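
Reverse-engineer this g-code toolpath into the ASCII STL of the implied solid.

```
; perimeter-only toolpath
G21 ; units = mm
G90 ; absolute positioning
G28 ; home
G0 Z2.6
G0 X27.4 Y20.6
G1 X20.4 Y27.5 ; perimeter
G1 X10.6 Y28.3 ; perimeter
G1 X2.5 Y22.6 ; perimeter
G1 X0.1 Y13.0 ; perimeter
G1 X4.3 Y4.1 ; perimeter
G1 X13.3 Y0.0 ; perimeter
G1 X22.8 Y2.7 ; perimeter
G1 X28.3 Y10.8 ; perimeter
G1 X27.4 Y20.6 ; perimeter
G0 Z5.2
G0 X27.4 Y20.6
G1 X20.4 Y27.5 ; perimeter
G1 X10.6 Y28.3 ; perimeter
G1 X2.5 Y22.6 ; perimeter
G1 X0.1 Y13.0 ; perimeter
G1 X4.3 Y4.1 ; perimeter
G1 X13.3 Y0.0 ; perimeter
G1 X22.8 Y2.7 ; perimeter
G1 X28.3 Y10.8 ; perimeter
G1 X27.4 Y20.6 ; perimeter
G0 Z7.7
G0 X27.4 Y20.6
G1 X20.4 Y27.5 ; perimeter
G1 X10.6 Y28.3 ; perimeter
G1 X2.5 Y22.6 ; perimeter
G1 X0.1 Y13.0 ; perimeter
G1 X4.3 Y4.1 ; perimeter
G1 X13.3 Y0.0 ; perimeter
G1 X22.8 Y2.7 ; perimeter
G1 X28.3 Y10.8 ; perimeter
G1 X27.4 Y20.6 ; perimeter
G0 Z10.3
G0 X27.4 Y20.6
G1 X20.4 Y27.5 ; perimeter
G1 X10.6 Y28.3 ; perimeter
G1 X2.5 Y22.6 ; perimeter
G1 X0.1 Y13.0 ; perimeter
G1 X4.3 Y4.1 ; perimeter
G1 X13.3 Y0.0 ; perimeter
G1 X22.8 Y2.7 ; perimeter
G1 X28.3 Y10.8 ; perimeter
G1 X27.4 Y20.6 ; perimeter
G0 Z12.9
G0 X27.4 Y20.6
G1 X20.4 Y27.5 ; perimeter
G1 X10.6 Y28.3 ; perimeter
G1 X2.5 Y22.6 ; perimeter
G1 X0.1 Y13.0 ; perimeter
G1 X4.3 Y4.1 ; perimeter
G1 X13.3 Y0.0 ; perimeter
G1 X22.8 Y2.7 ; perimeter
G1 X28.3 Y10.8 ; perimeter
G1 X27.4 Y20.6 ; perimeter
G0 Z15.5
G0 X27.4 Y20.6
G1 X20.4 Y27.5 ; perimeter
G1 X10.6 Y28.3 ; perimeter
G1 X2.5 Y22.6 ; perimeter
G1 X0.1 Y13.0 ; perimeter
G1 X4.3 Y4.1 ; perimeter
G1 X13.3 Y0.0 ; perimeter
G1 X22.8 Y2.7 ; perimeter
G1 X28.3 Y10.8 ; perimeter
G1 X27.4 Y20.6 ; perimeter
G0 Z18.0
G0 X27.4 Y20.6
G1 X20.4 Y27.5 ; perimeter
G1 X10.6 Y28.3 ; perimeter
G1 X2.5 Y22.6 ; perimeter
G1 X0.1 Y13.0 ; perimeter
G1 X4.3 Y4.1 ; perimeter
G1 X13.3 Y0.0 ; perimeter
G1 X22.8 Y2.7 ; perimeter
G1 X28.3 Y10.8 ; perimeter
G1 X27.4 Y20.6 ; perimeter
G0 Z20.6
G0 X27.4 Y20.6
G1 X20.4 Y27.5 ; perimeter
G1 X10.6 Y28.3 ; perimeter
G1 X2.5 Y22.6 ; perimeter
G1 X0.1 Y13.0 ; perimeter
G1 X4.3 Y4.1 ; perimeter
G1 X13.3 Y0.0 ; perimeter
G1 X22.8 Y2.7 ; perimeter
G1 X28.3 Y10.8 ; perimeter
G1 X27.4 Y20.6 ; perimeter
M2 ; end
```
solid part
  facet normal 0.0000 0.0000 -1.0000
    outer loop
      vertex 10.6 28.3 0.0
      vertex 20.4 27.5 0.0
      vertex 27.4 20.6 0.0
    endloop
  endfacet
  facet normal 0.0000 0.0000 -1.0000
    outer loop
      vertex 2.5 22.6 0.0
      vertex 10.6 28.3 0.0
      vertex 27.4 20.6 0.0
    endloop
  endfacet
  facet normal 0.0000 0.0000 -1.0000
    outer loop
      vertex 0.1 13.0 0.0
      vertex 2.5 22.6 0.0
      vertex 27.4 20.6 0.0
    endloop
  endfacet
  facet normal 0.0000 0.0000 -1.0000
    outer loop
      vertex 4.3 4.1 0.0
      vertex 0.1 13.0 0.0
      vertex 27.4 20.6 0.0
    endloop
  endfacet
  facet normal 0.0000 0.0000 -1.0000
    outer loop
      vertex 13.3 0.0 0.0
      vertex 4.3 4.1 0.0
      vertex 27.4 20.6 0.0
    endloop
  endfacet
  facet normal 0.0000 0.0000 -1.0000
    outer loop
      vertex 22.8 2.7 0.0
      vertex 13.3 0.0 0.0
      vertex 27.4 20.6 0.0
    endloop
  endfacet
  facet normal 0.0000 0.0000 -1.0000
    outer loop
      vertex 28.3 10.8 0.0
      vertex 22.8 2.7 0.0
      vertex 27.4 20.6 0.0
    endloop
  endfacet
  facet normal 0.0000 0.0000 1.0000
    outer loop
      vertex 27.4 20.6 20.6
      vertex 20.4 27.5 20.6
      vertex 10.6 28.3 20.6
    endloop
  endfacet
  facet normal 0.0000 0.0000 1.0000
    outer loop
      vertex 27.4 20.6 20.6
      vertex 10.6 28.3 20.6
      vertex 2.5 22.6 20.6
    endloop
  endfacet
  facet normal 0.0000 0.0000 1.0000
    outer loop
      vertex 27.4 20.6 20.6
      vertex 2.5 22.6 20.6
      vertex 0.1 13.0 20.6
    endloop
  endfacet
  facet normal 0.0000 0.0000 1.0000
    outer loop
      vertex 27.4 20.6 20.6
      vertex 0.1 13.0 20.6
      vertex 4.3 4.1 20.6
    endloop
  endfacet
  facet normal 0.0000 0.0000 1.0000
    outer loop
      vertex 27.4 20.6 20.6
      vertex 4.3 4.1 20.6
      vertex 13.3 0.0 20.6
    endloop
  endfacet
  facet normal 0.0000 0.0000 1.0000
    outer loop
      vertex 27.4 20.6 20.6
      vertex 13.3 0.0 20.6
      vertex 22.8 2.7 20.6
    endloop
  endfacet
  facet normal 0.0000 0.0000 1.0000
    outer loop
      vertex 27.4 20.6 20.6
      vertex 22.8 2.7 20.6
      vertex 28.3 10.8 20.6
    endloop
  endfacet
  facet normal 0.7020 0.7122 0.0000
    outer loop
      vertex 27.4 20.6 0.0
      vertex 20.4 27.5 0.0
      vertex 20.4 27.5 20.6
    endloop
  endfacet
  facet normal 0.7020 0.7122 0.0000
    outer loop
      vertex 27.4 20.6 0.0
      vertex 20.4 27.5 20.6
      vertex 27.4 20.6 20.6
    endloop
  endfacet
  facet normal 0.0814 0.9967 0.0000
    outer loop
      vertex 20.4 27.5 0.0
      vertex 10.6 28.3 0.0
      vertex 10.6 28.3 20.6
    endloop
  endfacet
  facet normal 0.0814 0.9967 0.0000
    outer loop
      vertex 20.4 27.5 0.0
      vertex 10.6 28.3 20.6
      vertex 20.4 27.5 20.6
    endloop
  endfacet
  facet normal -0.5755 0.8178 0.0000
    outer loop
      vertex 10.6 28.3 0.0
      vertex 2.5 22.6 0.0
      vertex 2.5 22.6 20.6
    endloop
  endfacet
  facet normal -0.5755 0.8178 0.0000
    outer loop
      vertex 10.6 28.3 0.0
      vertex 2.5 22.6 20.6
      vertex 10.6 28.3 20.6
    endloop
  endfacet
  facet normal -0.9701 0.2425 0.0000
    outer loop
      vertex 2.5 22.6 0.0
      vertex 0.1 13.0 0.0
      vertex 0.1 13.0 20.6
    endloop
  endfacet
  facet normal -0.9701 0.2425 0.0000
    outer loop
      vertex 2.5 22.6 0.0
      vertex 0.1 13.0 20.6
      vertex 2.5 22.6 20.6
    endloop
  endfacet
  facet normal -0.9044 -0.4268 0.0000
    outer loop
      vertex 0.1 13.0 0.0
      vertex 4.3 4.1 0.0
      vertex 4.3 4.1 20.6
    endloop
  endfacet
  facet normal -0.9044 -0.4268 0.0000
    outer loop
      vertex 0.1 13.0 0.0
      vertex 4.3 4.1 20.6
      vertex 0.1 13.0 20.6
    endloop
  endfacet
  facet normal -0.4146 -0.9100 0.0000
    outer loop
      vertex 4.3 4.1 0.0
      vertex 13.3 0.0 0.0
      vertex 13.3 0.0 20.6
    endloop
  endfacet
  facet normal -0.4146 -0.9100 0.0000
    outer loop
      vertex 4.3 4.1 0.0
      vertex 13.3 0.0 20.6
      vertex 4.3 4.1 20.6
    endloop
  endfacet
  facet normal 0.2734 -0.9619 0.0000
    outer loop
      vertex 13.3 0.0 0.0
      vertex 22.8 2.7 0.0
      vertex 22.8 2.7 20.6
    endloop
  endfacet
  facet normal 0.2734 -0.9619 0.0000
    outer loop
      vertex 13.3 0.0 0.0
      vertex 22.8 2.7 20.6
      vertex 13.3 0.0 20.6
    endloop
  endfacet
  facet normal 0.8273 -0.5618 0.0000
    outer loop
      vertex 22.8 2.7 0.0
      vertex 28.3 10.8 0.0
      vertex 28.3 10.8 20.6
    endloop
  endfacet
  facet normal 0.8273 -0.5618 0.0000
    outer loop
      vertex 22.8 2.7 0.0
      vertex 28.3 10.8 20.6
      vertex 22.8 2.7 20.6
    endloop
  endfacet
  facet normal 0.9958 0.0915 0.0000
    outer loop
      vertex 28.3 10.8 0.0
      vertex 27.4 20.6 0.0
      vertex 27.4 20.6 20.6
    endloop
  endfacet
  facet normal 0.9958 0.0915 0.0000
    outer loop
      vertex 28.3 10.8 0.0
      vertex 27.4 20.6 20.6
      vertex 28.3 10.8 20.6
    endloop
  endfacet
endsolid part

The G0 Z moves step by Δz≈2.6 mm. Every layer's G1 loop is the same polygon, so the solid is a straight extrusion of it from z=0 to z≈20.6. Closing with flat bottom and top caps and triangulating gives 32 facets — a regular 9-sided prism (a cylinder approximated with 9 flat sides), circumscribed radius ≈ 14.4 mm, height ≈ 20.6 mm.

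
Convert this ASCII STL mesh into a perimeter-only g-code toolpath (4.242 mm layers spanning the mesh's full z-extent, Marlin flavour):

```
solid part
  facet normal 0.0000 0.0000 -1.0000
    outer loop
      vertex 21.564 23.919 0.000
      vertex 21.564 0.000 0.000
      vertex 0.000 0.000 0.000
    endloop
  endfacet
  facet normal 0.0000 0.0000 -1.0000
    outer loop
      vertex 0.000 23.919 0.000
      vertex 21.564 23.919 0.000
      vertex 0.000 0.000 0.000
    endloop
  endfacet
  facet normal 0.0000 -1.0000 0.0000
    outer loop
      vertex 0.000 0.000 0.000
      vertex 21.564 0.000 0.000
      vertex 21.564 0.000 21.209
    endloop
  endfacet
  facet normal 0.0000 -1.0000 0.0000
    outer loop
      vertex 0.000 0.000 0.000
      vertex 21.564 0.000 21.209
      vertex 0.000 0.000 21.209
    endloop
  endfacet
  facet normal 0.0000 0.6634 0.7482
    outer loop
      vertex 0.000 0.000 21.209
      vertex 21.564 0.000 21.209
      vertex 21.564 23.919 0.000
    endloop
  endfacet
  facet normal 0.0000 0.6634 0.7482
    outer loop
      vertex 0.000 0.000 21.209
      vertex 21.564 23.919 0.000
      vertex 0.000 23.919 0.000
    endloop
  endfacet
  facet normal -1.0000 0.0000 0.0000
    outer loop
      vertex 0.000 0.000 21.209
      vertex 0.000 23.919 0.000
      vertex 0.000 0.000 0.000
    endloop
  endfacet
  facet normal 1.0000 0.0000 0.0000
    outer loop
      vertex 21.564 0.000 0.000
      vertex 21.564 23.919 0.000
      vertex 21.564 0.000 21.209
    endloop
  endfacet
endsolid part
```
; perimeter-only toolpath
G21 ; units = mm
G90 ; absolute positioning
G28 ; home
; layer 1
G0 Z4.242
G0 X0.000 Y0.000
G1 X21.564 Y0.000
G1 X21.564 Y19.135
G1 X0.000 Y19.135
G1 X0.000 Y0.000
; layer 2
G0 Z8.484
G0 X0.000 Y0.000
G1 X21.564 Y0.000
G1 X21.564 Y14.351
G1 X0.000 Y14.351
G1 X0.000 Y0.000
; layer 3
G0 Z12.725
G0 X0.000 Y0.000
G1 X21.564 Y0.000
G1 X21.564 Y9.568
G1 X0.000 Y9.568
G1 X0.000 Y0.000
; layer 4
G0 Z16.967
G0 X0.000 Y0.000
G1 X21.564 Y0.000
G1 X21.564 Y4.784
G1 X0.000 Y4.784
G1 X0.000 Y0.000
M2 ; end

The solid is a wedge (ramp): 21.6 × 23.9 mm base, rising to 21.2 mm along the y=0 edge and sloping linearly to z=0 at y=23.9. Slicing at Δz = 4.242 mm — 5 equal slices spanning the solid's height, so layer i sits at z = i·h/5 — gives 4 non-empty perimeters. Each is a 4-segment closed polygon; G0 lifts to the layer z and rapids to the start vertex, then G1 traces the edges. The cross-section shrinks linearly with z (the slice at the apex is degenerate and omitted).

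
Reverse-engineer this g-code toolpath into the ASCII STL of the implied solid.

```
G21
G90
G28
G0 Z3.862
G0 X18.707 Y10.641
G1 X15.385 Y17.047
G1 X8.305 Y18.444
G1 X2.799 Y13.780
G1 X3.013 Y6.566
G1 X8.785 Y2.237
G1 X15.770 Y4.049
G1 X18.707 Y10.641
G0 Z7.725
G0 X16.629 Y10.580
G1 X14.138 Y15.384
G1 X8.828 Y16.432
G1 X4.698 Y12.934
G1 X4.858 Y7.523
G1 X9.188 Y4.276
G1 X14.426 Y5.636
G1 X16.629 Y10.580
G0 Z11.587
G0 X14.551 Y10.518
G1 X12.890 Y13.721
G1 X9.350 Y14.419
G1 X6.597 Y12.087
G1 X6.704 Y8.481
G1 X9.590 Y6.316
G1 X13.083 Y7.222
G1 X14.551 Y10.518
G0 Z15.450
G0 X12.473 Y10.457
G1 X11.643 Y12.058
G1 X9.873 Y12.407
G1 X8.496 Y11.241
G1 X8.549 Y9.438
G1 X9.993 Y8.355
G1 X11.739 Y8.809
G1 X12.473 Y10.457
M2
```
solid part
  facet normal 0.0000 0.0000 -1.0000
    outer loop
      vertex 7.783 20.456 0.000
      vertex 16.633 18.710 0.000
      vertex 20.785 10.703 0.000
    endloop
  endfacet
  facet normal 0.0000 0.0000 -1.0000
    outer loop
      vertex 0.900 14.626 0.000
      vertex 7.783 20.456 0.000
      vertex 20.785 10.703 0.000
    endloop
  endfacet
  facet normal 0.0000 0.0000 -1.0000
    outer loop
      vertex 1.167 5.609 0.000
      vertex 0.900 14.626 0.000
      vertex 20.785 10.703 0.000
    endloop
  endfacet
  facet normal 0.0000 0.0000 -1.0000
    outer loop
      vertex 8.383 0.197 0.000
      vertex 1.167 5.609 0.000
      vertex 20.785 10.703 0.000
    endloop
  endfacet
  facet normal 0.0000 0.0000 -1.0000
    outer loop
      vertex 17.114 2.463 0.000
      vertex 8.383 0.197 0.000
      vertex 20.785 10.703 0.000
    endloop
  endfacet
  facet normal 0.7988 0.4142 0.4364
    outer loop
      vertex 20.785 10.703 0.000
      vertex 16.633 18.710 0.000
      vertex 10.395 10.395 19.312
    endloop
  endfacet
  facet normal 0.1742 0.8828 0.4363
    outer loop
      vertex 16.633 18.710 0.000
      vertex 7.783 20.456 0.000
      vertex 10.395 10.395 19.312
    endloop
  endfacet
  facet normal -0.5815 0.6866 0.4363
    outer loop
      vertex 7.783 20.456 0.000
      vertex 0.900 14.626 0.000
      vertex 10.395 10.395 19.312
    endloop
  endfacet
  facet normal -0.8994 -0.0266 0.4364
    outer loop
      vertex 0.900 14.626 0.000
      vertex 1.167 5.609 0.000
      vertex 10.395 10.395 19.312
    endloop
  endfacet
  facet normal -0.5399 -0.7198 0.4364
    outer loop
      vertex 1.167 5.609 0.000
      vertex 8.383 0.197 0.000
      vertex 10.395 10.395 19.312
    endloop
  endfacet
  facet normal 0.2260 -0.8709 0.4364
    outer loop
      vertex 8.383 0.197 0.000
      vertex 17.114 2.463 0.000
      vertex 10.395 10.395 19.312
    endloop
  endfacet
  facet normal 0.8219 -0.3662 0.4363
    outer loop
      vertex 17.114 2.463 0.000
      vertex 20.785 10.703 0.000
      vertex 10.395 10.395 19.312
    endloop
  endfacet
endsolid part

The G0 Z moves step by Δz≈3.862 mm. The G1 loops shrink linearly with z, so the solid tapers from its base footprint up to z≈19.3. Closing with a flat bottom cap and the tapered top and triangulating gives 12 facets — a regular 7-sided pyramid, base circumscribed radius ≈ 10.4 mm, apex at z ≈ 19.3 mm.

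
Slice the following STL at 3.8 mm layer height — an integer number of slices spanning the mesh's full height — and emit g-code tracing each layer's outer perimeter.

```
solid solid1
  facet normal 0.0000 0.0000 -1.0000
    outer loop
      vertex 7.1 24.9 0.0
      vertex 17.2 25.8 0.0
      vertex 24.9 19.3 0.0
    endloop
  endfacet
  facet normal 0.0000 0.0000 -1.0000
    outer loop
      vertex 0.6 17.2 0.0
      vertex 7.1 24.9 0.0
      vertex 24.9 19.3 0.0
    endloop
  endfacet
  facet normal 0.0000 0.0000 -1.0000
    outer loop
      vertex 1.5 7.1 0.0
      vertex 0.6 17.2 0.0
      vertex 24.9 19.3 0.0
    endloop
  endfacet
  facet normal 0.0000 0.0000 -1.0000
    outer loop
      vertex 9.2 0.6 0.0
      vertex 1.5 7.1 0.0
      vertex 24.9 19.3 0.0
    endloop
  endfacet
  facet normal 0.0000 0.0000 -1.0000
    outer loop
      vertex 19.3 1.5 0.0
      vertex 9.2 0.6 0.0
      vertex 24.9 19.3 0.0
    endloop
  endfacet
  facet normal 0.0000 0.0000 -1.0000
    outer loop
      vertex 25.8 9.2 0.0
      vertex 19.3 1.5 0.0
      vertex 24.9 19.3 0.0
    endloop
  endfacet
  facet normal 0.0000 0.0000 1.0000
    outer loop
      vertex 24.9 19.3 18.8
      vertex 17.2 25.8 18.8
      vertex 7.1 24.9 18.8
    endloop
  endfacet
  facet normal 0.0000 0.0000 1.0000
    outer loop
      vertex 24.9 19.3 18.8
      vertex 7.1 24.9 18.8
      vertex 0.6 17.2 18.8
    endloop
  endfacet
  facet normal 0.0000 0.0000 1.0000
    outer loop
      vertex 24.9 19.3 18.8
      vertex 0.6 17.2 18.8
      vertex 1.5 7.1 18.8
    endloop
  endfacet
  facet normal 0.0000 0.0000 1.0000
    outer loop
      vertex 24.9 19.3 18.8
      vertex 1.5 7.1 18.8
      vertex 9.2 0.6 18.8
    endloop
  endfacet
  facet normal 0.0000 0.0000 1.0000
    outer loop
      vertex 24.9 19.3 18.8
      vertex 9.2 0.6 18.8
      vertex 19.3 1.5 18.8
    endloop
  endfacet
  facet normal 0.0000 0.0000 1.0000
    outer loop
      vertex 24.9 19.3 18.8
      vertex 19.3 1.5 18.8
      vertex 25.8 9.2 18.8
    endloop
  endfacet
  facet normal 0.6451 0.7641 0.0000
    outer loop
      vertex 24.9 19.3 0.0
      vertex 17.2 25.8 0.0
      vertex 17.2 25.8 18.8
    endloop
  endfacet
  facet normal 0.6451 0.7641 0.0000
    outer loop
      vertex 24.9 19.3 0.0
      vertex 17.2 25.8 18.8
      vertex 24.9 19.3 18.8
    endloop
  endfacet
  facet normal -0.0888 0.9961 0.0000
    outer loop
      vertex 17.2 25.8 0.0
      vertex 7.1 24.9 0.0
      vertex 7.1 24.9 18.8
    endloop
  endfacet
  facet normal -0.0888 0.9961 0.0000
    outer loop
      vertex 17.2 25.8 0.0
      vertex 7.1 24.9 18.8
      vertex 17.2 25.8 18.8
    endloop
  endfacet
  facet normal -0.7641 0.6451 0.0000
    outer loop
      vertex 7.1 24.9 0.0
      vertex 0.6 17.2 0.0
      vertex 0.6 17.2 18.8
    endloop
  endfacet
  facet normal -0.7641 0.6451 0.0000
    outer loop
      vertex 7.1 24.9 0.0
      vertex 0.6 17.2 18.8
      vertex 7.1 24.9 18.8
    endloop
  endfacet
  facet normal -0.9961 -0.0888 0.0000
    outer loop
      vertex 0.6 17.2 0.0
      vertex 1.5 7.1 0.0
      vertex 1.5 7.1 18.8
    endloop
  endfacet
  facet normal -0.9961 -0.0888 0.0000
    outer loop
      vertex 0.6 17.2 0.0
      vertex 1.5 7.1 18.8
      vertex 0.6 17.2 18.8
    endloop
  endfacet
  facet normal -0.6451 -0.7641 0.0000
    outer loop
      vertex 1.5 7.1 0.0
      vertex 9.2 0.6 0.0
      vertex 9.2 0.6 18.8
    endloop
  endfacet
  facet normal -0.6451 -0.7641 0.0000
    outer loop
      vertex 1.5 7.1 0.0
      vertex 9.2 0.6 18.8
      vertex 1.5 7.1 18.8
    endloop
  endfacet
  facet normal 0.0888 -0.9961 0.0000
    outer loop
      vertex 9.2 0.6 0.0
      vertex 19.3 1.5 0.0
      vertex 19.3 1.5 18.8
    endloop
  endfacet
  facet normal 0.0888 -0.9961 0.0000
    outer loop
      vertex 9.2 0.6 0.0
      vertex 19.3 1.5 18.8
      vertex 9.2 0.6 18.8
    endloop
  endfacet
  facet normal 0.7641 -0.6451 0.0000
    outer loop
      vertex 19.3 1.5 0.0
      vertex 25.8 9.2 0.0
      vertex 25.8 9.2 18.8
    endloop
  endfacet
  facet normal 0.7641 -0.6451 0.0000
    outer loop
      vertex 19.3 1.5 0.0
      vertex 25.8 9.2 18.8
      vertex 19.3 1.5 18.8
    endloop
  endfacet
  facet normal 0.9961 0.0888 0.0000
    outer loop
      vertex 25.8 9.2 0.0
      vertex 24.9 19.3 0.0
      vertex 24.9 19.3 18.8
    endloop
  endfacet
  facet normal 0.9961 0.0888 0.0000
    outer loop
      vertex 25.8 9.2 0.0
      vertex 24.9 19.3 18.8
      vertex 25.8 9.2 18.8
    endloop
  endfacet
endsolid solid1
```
; perimeter-only toolpath
G21 ; units = mm
G90 ; absolute positioning
G28 ; home
; layer 1
G0 Z3.8
G0 X24.9 Y19.3
G1 X17.2 Y25.8
G1 X7.1 Y24.9
G1 X0.6 Y17.2
G1 X1.5 Y7.1
G1 X9.2 Y0.6
G1 X19.3 Y1.5
G1 X25.8 Y9.2
G1 X24.9 Y19.3
; layer 2
G0 Z7.5
G0 X24.9 Y19.3
G1 X17.2 Y25.8
G1 X7.1 Y24.9
G1 X0.6 Y17.2
G1 X1.5 Y7.1
G1 X9.2 Y0.6
G1 X19.3 Y1.5
G1 X25.8 Y9.2
G1 X24.9 Y19.3
; layer 3
G0 Z11.3
G0 X24.9 Y19.3
G1 X17.2 Y25.8
G1 X7.1 Y24.9
G1 X0.6 Y17.2
G1 X1.5 Y7.1
G1 X9.2 Y0.6
G1 X19.3 Y1.5
G1 X25.8 Y9.2
G1 X24.9 Y19.3
; layer 4
G0 Z15.0
G0 X24.9 Y19.3
G1 X17.2 Y25.8
G1 X7.1 Y24.9
G1 X0.6 Y17.2
G1 X1.5 Y7.1
G1 X9.2 Y0.6
G1 X19.3 Y1.5
G1 X25.8 Y9.2
G1 X24.9 Y19.3
; layer 5
G0 Z18.8
G0 X24.9 Y19.3
G1 X17.2 Y25.8
G1 X7.1 Y24.9
G1 X0.6 Y17.2
G1 X1.5 Y7.1
G1 X9.2 Y0.6
G1 X19.3 Y1.5
G1 X25.8 Y9.2
G1 X24.9 Y19.3
M2 ; end

The solid is a regular 8-sided prism (a cylinder approximated with 8 flat sides), circumscribed radius ≈ 13.2 mm, height ≈ 18.8 mm. Slicing at Δz = 3.8 mm — 5 equal slices spanning the solid's height, so layer i sits at z = i·h/5 — gives 5 non-empty perimeters. Each is a 8-segment closed polygon; G0 lifts to the layer z and rapids to the start vertex, then G1 traces the edges.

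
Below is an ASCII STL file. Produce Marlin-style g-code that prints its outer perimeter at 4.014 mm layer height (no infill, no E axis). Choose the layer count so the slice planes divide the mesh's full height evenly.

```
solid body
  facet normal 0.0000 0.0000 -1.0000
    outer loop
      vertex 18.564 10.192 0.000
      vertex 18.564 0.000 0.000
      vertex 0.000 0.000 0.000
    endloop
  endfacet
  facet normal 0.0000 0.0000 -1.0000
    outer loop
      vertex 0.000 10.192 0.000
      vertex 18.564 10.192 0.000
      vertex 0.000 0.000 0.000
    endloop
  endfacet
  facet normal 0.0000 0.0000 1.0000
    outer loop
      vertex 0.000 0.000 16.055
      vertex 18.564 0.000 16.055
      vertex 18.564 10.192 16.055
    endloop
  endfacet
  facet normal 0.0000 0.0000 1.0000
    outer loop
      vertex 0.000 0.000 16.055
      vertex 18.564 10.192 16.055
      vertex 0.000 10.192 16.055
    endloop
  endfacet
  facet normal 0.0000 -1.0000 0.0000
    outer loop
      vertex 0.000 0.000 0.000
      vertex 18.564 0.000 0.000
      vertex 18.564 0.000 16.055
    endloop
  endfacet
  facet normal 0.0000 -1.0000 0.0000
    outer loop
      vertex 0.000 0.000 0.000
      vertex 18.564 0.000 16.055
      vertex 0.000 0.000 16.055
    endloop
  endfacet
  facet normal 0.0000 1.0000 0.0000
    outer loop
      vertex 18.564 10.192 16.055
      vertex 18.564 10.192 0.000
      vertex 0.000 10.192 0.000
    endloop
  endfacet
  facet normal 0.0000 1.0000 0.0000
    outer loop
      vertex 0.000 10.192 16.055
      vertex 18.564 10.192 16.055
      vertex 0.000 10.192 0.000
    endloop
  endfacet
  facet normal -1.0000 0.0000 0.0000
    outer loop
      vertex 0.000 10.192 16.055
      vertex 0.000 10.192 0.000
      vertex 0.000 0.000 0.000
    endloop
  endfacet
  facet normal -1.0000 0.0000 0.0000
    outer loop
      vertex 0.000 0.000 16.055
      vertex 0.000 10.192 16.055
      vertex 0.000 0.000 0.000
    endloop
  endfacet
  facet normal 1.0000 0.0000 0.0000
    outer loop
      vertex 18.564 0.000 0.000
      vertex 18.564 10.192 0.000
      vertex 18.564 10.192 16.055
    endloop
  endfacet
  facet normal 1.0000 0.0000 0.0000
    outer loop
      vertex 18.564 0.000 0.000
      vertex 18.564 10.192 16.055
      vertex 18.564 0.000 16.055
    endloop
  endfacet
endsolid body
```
; perimeter-only toolpath
G21 ; units = mm
G90 ; absolute positioning
G28 ; home
; layer 1
G0 Z4.014
G0 X0.000 Y0.000
G1 X18.564 Y0.000
G1 X18.564 Y10.192
G1 X0.000 Y10.192
G1 X0.000 Y0.000
; layer 2
G0 Z8.027
G0 X0.000 Y0.000
G1 X18.564 Y0.000
G1 X18.564 Y10.192
G1 X0.000 Y10.192
G1 X0.000 Y0.000
; layer 3
G0 Z12.041
G0 X0.000 Y0.000
G1 X18.564 Y0.000
G1 X18.564 Y10.192
G1 X0.000 Y10.192
G1 X0.000 Y0.000
; layer 4
G0 Z16.055
G0 X0.000 Y0.000
G1 X18.564 Y0.000
G1 X18.564 Y10.192
G1 X0.000 Y10.192
G1 X0.000 Y0.000
M2 ; end

The solid is a rectangular box, roughly 18.6 × 10.2 mm footprint and 16.1 mm tall. Slicing at Δz = 4.014 mm — 4 equal slices spanning the solid's height, so layer i sits at z = i·h/4 — gives 4 non-empty perimeters. Each is a 4-segment closed polygon; G0 lifts to the layer z and rapids to the start vertex, then G1 traces the edges.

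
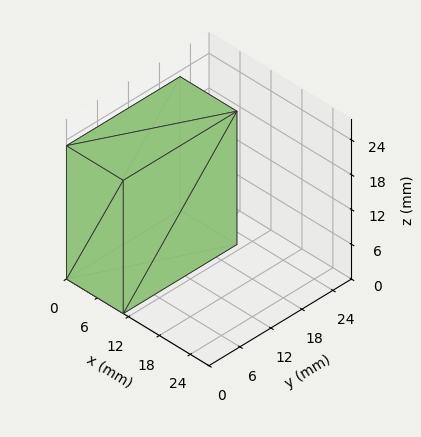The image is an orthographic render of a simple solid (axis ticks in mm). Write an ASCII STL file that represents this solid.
Reading the render: the shape is a rectangular box, roughly 11 × 22 mm footprint and 23 mm tall (dimensions read to the nearest mm from the axis ticks). For the STL, each face is triangulated and given an outward normal.

solid part
  facet normal 0.0000 0.0000 -1.0000
    outer loop
      vertex 11.0 22.0 0.0
      vertex 11.0 0.0 0.0
      vertex 0.0 0.0 0.0
    endloop
  endfacet
  facet normal 0.0000 0.0000 -1.0000
    outer loop
      vertex 0.0 22.0 0.0
      vertex 11.0 22.0 0.0
      vertex 0.0 0.0 0.0
    endloop
  endfacet
  facet normal 0.0000 0.0000 1.0000
    outer loop
      vertex 0.0 0.0 23.0
      vertex 11.0 0.0 23.0
      vertex 11.0 22.0 23.0
    endloop
  endfacet
  facet normal 0.0000 0.0000 1.0000
    outer loop
      vertex 0.0 0.0 23.0
      vertex 11.0 22.0 23.0
      vertex 0.0 22.0 23.0
    endloop
  endfacet
  facet normal 0.0000 -1.0000 0.0000
    outer loop
      vertex 0.0 0.0 0.0
      vertex 11.0 0.0 0.0
      vertex 11.0 0.0 23.0
    endloop
  endfacet
  facet normal 0.0000 -1.0000 0.0000
    outer loop
      vertex 0.0 0.0 0.0
      vertex 11.0 0.0 23.0
      vertex 0.0 0.0 23.0
    endloop
  endfacet
  facet normal 0.0000 1.0000 0.0000
    outer loop
      vertex 11.0 22.0 23.0
      vertex 11.0 22.0 0.0
      vertex 0.0 22.0 0.0
    endloop
  endfacet
  facet normal 0.0000 1.0000 0.0000
    outer loop
      vertex 0.0 22.0 23.0
      vertex 11.0 22.0 23.0
      vertex 0.0 22.0 0.0
    endloop
  endfacet
  facet normal -1.0000 0.0000 0.0000
    outer loop
      vertex 0.0 22.0 23.0
      vertex 0.0 22.0 0.0
      vertex 0.0 0.0 0.0
    endloop
  endfacet
  facet normal -1.0000 0.0000 0.0000
    outer loop
      vertex 0.0 0.0 23.0
      vertex 0.0 22.0 23.0
      vertex 0.0 0.0 0.0
    endloop
  endfacet
  facet normal 1.0000 0.0000 0.0000
    outer loop
      vertex 11.0 0.0 0.0
      vertex 11.0 22.0 0.0
      vertex 11.0 22.0 23.0
    endloop
  endfacet
  facet normal 1.0000 0.0000 0.0000
    outer loop
      vertex 11.0 0.0 0.0
      vertex 11.0 22.0 23.0
      vertex 11.0 0.0 23.0
    endloop
  endfacet
endsolid part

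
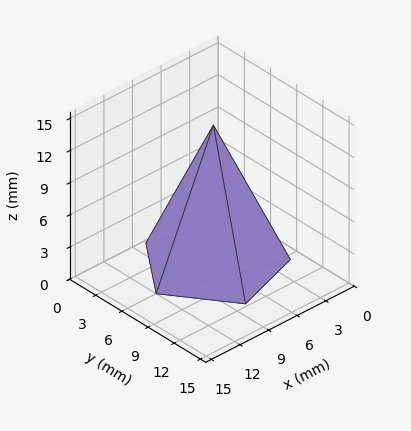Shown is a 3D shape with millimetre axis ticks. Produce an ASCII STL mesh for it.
Reading the render: the shape is a regular 5-sided pyramid, base circumscribed radius ≈ 6 mm, apex at z ≈ 13 mm (dimensions read to the nearest mm from the axis ticks). For the STL, each face is triangulated and given an outward normal.

solid part
  facet normal 0.0000 0.0000 -1.0000
    outer loop
      vertex 1.15 9.53 0.00
      vertex 7.85 11.71 0.00
      vertex 12.00 6.00 0.00
    endloop
  endfacet
  facet normal 0.0000 0.0000 -1.0000
    outer loop
      vertex 1.15 2.47 0.00
      vertex 1.15 9.53 0.00
      vertex 12.00 6.00 0.00
    endloop
  endfacet
  facet normal 0.0000 0.0000 -1.0000
    outer loop
      vertex 7.85 0.29 0.00
      vertex 1.15 2.47 0.00
      vertex 12.00 6.00 0.00
    endloop
  endfacet
  facet normal 0.7578 0.5508 0.3498
    outer loop
      vertex 12.00 6.00 0.00
      vertex 7.85 11.71 0.00
      vertex 6.00 6.00 13.00
    endloop
  endfacet
  facet normal -0.2898 0.8908 0.3500
    outer loop
      vertex 7.85 11.71 0.00
      vertex 1.15 9.53 0.00
      vertex 6.00 6.00 13.00
    endloop
  endfacet
  facet normal -0.9369 0.0000 0.3495
    outer loop
      vertex 1.15 9.53 0.00
      vertex 1.15 2.47 0.00
      vertex 6.00 6.00 13.00
    endloop
  endfacet
  facet normal -0.2898 -0.8908 0.3500
    outer loop
      vertex 1.15 2.47 0.00
      vertex 7.85 0.29 0.00
      vertex 6.00 6.00 13.00
    endloop
  endfacet
  facet normal 0.7578 -0.5508 0.3498
    outer loop
      vertex 7.85 0.29 0.00
      vertex 12.00 6.00 0.00
      vertex 6.00 6.00 13.00
    endloop
  endfacet
endsolid part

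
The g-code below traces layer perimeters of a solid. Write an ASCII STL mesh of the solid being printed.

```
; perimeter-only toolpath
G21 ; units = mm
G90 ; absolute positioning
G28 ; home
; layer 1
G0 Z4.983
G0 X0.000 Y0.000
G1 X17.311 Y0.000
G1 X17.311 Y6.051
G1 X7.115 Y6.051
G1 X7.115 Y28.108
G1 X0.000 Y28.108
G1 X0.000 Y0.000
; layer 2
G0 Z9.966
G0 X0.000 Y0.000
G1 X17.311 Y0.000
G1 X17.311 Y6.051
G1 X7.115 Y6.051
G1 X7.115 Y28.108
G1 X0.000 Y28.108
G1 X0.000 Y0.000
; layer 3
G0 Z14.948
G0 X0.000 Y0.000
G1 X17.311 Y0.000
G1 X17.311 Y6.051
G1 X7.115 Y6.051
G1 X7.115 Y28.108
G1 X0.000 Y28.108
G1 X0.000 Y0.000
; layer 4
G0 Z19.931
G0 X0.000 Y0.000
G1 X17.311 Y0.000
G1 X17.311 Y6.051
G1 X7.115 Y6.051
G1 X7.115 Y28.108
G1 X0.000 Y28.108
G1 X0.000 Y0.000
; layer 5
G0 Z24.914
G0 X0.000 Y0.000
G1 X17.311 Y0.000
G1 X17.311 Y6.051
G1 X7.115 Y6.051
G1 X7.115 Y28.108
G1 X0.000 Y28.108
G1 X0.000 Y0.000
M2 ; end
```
solid part
  facet normal 0.0000 0.0000 -1.0000
    outer loop
      vertex 17.311 6.051 0.000
      vertex 17.311 0.000 0.000
      vertex 0.000 0.000 0.000
    endloop
  endfacet
  facet normal 0.0000 0.0000 -1.0000
    outer loop
      vertex 7.115 6.051 0.000
      vertex 17.311 6.051 0.000
      vertex 0.000 0.000 0.000
    endloop
  endfacet
  facet normal 0.0000 0.0000 -1.0000
    outer loop
      vertex 7.115 28.108 0.000
      vertex 7.115 6.051 0.000
      vertex 0.000 0.000 0.000
    endloop
  endfacet
  facet normal 0.0000 0.0000 -1.0000
    outer loop
      vertex 0.000 28.108 0.000
      vertex 7.115 28.108 0.000
      vertex 0.000 0.000 0.000
    endloop
  endfacet
  facet normal 0.0000 0.0000 1.0000
    outer loop
      vertex 0.000 0.000 24.914
      vertex 17.311 0.000 24.914
      vertex 17.311 6.051 24.914
    endloop
  endfacet
  facet normal 0.0000 0.0000 1.0000
    outer loop
      vertex 0.000 0.000 24.914
      vertex 17.311 6.051 24.914
      vertex 7.115 6.051 24.914
    endloop
  endfacet
  facet normal 0.0000 0.0000 1.0000
    outer loop
      vertex 0.000 0.000 24.914
      vertex 7.115 6.051 24.914
      vertex 7.115 28.108 24.914
    endloop
  endfacet
  facet normal 0.0000 0.0000 1.0000
    outer loop
      vertex 0.000 0.000 24.914
      vertex 7.115 28.108 24.914
      vertex 0.000 28.108 24.914
    endloop
  endfacet
  facet normal 0.0000 -1.0000 0.0000
    outer loop
      vertex 0.000 0.000 0.000
      vertex 17.311 0.000 0.000
      vertex 17.311 0.000 24.914
    endloop
  endfacet
  facet normal 0.0000 -1.0000 0.0000
    outer loop
      vertex 0.000 0.000 0.000
      vertex 17.311 0.000 24.914
      vertex 0.000 0.000 24.914
    endloop
  endfacet
  facet normal 1.0000 0.0000 0.0000
    outer loop
      vertex 17.311 0.000 0.000
      vertex 17.311 6.051 0.000
      vertex 17.311 6.051 24.914
    endloop
  endfacet
  facet normal 1.0000 0.0000 0.0000
    outer loop
      vertex 17.311 0.000 0.000
      vertex 17.311 6.051 24.914
      vertex 17.311 0.000 24.914
    endloop
  endfacet
  facet normal 0.0000 1.0000 0.0000
    outer loop
      vertex 17.311 6.051 0.000
      vertex 7.115 6.051 0.000
      vertex 7.115 6.051 24.914
    endloop
  endfacet
  facet normal 0.0000 1.0000 0.0000
    outer loop
      vertex 17.311 6.051 0.000
      vertex 7.115 6.051 24.914
      vertex 17.311 6.051 24.914
    endloop
  endfacet
  facet normal 1.0000 0.0000 0.0000
    outer loop
      vertex 7.115 6.051 0.000
      vertex 7.115 28.108 0.000
      vertex 7.115 28.108 24.914
    endloop
  endfacet
  facet normal 1.0000 0.0000 0.0000
    outer loop
      vertex 7.115 6.051 0.000
      vertex 7.115 28.108 24.914
      vertex 7.115 6.051 24.914
    endloop
  endfacet
  facet normal 0.0000 1.0000 0.0000
    outer loop
      vertex 7.115 28.108 0.000
      vertex 0.000 28.108 0.000
      vertex 0.000 28.108 24.914
    endloop
  endfacet
  facet normal 0.0000 1.0000 0.0000
    outer loop
      vertex 7.115 28.108 0.000
      vertex 0.000 28.108 24.914
      vertex 7.115 28.108 24.914
    endloop
  endfacet
  facet normal -1.0000 0.0000 0.0000
    outer loop
      vertex 0.000 28.108 0.000
      vertex 0.000 0.000 0.000
      vertex 0.000 0.000 24.914
    endloop
  endfacet
  facet normal -1.0000 0.0000 0.0000
    outer loop
      vertex 0.000 28.108 0.000
      vertex 0.000 0.000 24.914
      vertex 0.000 28.108 24.914
    endloop
  endfacet
endsolid part

The G0 Z moves step by Δz≈4.983 mm. Every layer's G1 loop is the same polygon, so the solid is a straight extrusion of it from z=0 to z≈24.9. Closing with flat bottom and top caps and triangulating gives 20 facets — an L-shaped prism: outer 17.3 × 28.1 mm, arm thicknesses ≈ 6.05 mm (horizontal) and 7.12 mm (vertical), extruded 24.9 mm in z.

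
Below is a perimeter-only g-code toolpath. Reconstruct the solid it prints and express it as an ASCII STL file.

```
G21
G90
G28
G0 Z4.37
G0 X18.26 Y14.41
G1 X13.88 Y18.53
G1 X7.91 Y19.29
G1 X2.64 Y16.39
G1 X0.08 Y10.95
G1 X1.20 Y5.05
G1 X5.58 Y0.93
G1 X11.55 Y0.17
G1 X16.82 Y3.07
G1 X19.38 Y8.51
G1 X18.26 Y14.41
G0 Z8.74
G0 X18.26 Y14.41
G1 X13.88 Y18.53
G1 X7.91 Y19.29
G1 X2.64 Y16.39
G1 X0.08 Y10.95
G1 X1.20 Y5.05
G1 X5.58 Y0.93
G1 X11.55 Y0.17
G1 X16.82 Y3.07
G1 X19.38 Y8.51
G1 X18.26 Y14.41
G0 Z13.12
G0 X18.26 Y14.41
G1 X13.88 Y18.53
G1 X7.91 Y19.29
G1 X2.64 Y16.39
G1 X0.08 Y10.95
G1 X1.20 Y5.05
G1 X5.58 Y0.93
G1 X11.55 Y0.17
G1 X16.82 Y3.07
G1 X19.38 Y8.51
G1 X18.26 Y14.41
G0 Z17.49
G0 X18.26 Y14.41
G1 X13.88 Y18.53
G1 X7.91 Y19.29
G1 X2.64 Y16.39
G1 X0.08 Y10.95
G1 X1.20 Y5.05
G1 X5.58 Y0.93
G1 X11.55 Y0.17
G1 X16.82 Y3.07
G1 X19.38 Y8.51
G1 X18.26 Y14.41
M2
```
solid part
  facet normal 0.0000 0.0000 -1.0000
    outer loop
      vertex 7.91 19.29 0.00
      vertex 13.88 18.53 0.00
      vertex 18.26 14.41 0.00
    endloop
  endfacet
  facet normal 0.0000 0.0000 -1.0000
    outer loop
      vertex 2.64 16.39 0.00
      vertex 7.91 19.29 0.00
      vertex 18.26 14.41 0.00
    endloop
  endfacet
  facet normal 0.0000 0.0000 -1.0000
    outer loop
      vertex 0.08 10.95 0.00
      vertex 2.64 16.39 0.00
      vertex 18.26 14.41 0.00
    endloop
  endfacet
  facet normal 0.0000 0.0000 -1.0000
    outer loop
      vertex 1.20 5.05 0.00
      vertex 0.08 10.95 0.00
      vertex 18.26 14.41 0.00
    endloop
  endfacet
  facet normal 0.0000 0.0000 -1.0000
    outer loop
      vertex 5.58 0.93 0.00
      vertex 1.20 5.05 0.00
      vertex 18.26 14.41 0.00
    endloop
  endfacet
  facet normal 0.0000 0.0000 -1.0000
    outer loop
      vertex 11.55 0.17 0.00
      vertex 5.58 0.93 0.00
      vertex 18.26 14.41 0.00
    endloop
  endfacet
  facet normal 0.0000 0.0000 -1.0000
    outer loop
      vertex 16.82 3.07 0.00
      vertex 11.55 0.17 0.00
      vertex 18.26 14.41 0.00
    endloop
  endfacet
  facet normal 0.0000 0.0000 -1.0000
    outer loop
      vertex 19.38 8.51 0.00
      vertex 16.82 3.07 0.00
      vertex 18.26 14.41 0.00
    endloop
  endfacet
  facet normal 0.0000 0.0000 1.0000
    outer loop
      vertex 18.26 14.41 17.49
      vertex 13.88 18.53 17.49
      vertex 7.91 19.29 17.49
    endloop
  endfacet
  facet normal 0.0000 0.0000 1.0000
    outer loop
      vertex 18.26 14.41 17.49
      vertex 7.91 19.29 17.49
      vertex 2.64 16.39 17.49
    endloop
  endfacet
  facet normal 0.0000 0.0000 1.0000
    outer loop
      vertex 18.26 14.41 17.49
      vertex 2.64 16.39 17.49
      vertex 0.08 10.95 17.49
    endloop
  endfacet
  facet normal 0.0000 0.0000 1.0000
    outer loop
      vertex 18.26 14.41 17.49
      vertex 0.08 10.95 17.49
      vertex 1.20 5.05 17.49
    endloop
  endfacet
  facet normal 0.0000 0.0000 1.0000
    outer loop
      vertex 18.26 14.41 17.49
      vertex 1.20 5.05 17.49
      vertex 5.58 0.93 17.49
    endloop
  endfacet
  facet normal 0.0000 0.0000 1.0000
    outer loop
      vertex 18.26 14.41 17.49
      vertex 5.58 0.93 17.49
      vertex 11.55 0.17 17.49
    endloop
  endfacet
  facet normal 0.0000 0.0000 1.0000
    outer loop
      vertex 18.26 14.41 17.49
      vertex 11.55 0.17 17.49
      vertex 16.82 3.07 17.49
    endloop
  endfacet
  facet normal 0.0000 0.0000 1.0000
    outer loop
      vertex 18.26 14.41 17.49
      vertex 16.82 3.07 17.49
      vertex 19.38 8.51 17.49
    endloop
  endfacet
  facet normal 0.6852 0.7284 0.0000
    outer loop
      vertex 18.26 14.41 0.00
      vertex 13.88 18.53 0.00
      vertex 13.88 18.53 17.49
    endloop
  endfacet
  facet normal 0.6852 0.7284 0.0000
    outer loop
      vertex 18.26 14.41 0.00
      vertex 13.88 18.53 17.49
      vertex 18.26 14.41 17.49
    endloop
  endfacet
  facet normal 0.1263 0.9920 0.0000
    outer loop
      vertex 13.88 18.53 0.00
      vertex 7.91 19.29 0.00
      vertex 7.91 19.29 17.49
    endloop
  endfacet
  facet normal 0.1263 0.9920 0.0000
    outer loop
      vertex 13.88 18.53 0.00
      vertex 7.91 19.29 17.49
      vertex 13.88 18.53 17.49
    endloop
  endfacet
  facet normal -0.4821 0.8761 0.0000
    outer loop
      vertex 7.91 19.29 0.00
      vertex 2.64 16.39 0.00
      vertex 2.64 16.39 17.49
    endloop
  endfacet
  facet normal -0.4821 0.8761 0.0000
    outer loop
      vertex 7.91 19.29 0.00
      vertex 2.64 16.39 17.49
      vertex 7.91 19.29 17.49
    endloop
  endfacet
  facet normal -0.9048 0.4258 0.0000
    outer loop
      vertex 2.64 16.39 0.00
      vertex 0.08 10.95 0.00
      vertex 0.08 10.95 17.49
    endloop
  endfacet
  facet normal -0.9048 0.4258 0.0000
    outer loop
      vertex 2.64 16.39 0.00
      vertex 0.08 10.95 17.49
      vertex 2.64 16.39 17.49
    endloop
  endfacet
  facet normal -0.9825 -0.1865 0.0000
    outer loop
      vertex 0.08 10.95 0.00
      vertex 1.20 5.05 0.00
      vertex 1.20 5.05 17.49
    endloop
  endfacet
  facet normal -0.9825 -0.1865 0.0000
    outer loop
      vertex 0.08 10.95 0.00
      vertex 1.20 5.05 17.49
      vertex 0.08 10.95 17.49
    endloop
  endfacet
  facet normal -0.6852 -0.7284 0.0000
    outer loop
      vertex 1.20 5.05 0.00
      vertex 5.58 0.93 0.00
      vertex 5.58 0.93 17.49
    endloop
  endfacet
  facet normal -0.6852 -0.7284 0.0000
    outer loop
      vertex 1.20 5.05 0.00
      vertex 5.58 0.93 17.49
      vertex 1.20 5.05 17.49
    endloop
  endfacet
  facet normal -0.1263 -0.9920 0.0000
    outer loop
      vertex 5.58 0.93 0.00
      vertex 11.55 0.17 0.00
      vertex 11.55 0.17 17.49
    endloop
  endfacet
  facet normal -0.1263 -0.9920 0.0000
    outer loop
      vertex 5.58 0.93 0.00
      vertex 11.55 0.17 17.49
      vertex 5.58 0.93 17.49
    endloop
  endfacet
  facet normal 0.4821 -0.8761 0.0000
    outer loop
      vertex 11.55 0.17 0.00
      vertex 16.82 3.07 0.00
      vertex 16.82 3.07 17.49
    endloop
  endfacet
  facet normal 0.4821 -0.8761 0.0000
    outer loop
      vertex 11.55 0.17 0.00
      vertex 16.82 3.07 17.49
      vertex 11.55 0.17 17.49
    endloop
  endfacet
  facet normal 0.9048 -0.4258 0.0000
    outer loop
      vertex 16.82 3.07 0.00
      vertex 19.38 8.51 0.00
      vertex 19.38 8.51 17.49
    endloop
  endfacet
  facet normal 0.9048 -0.4258 0.0000
    outer loop
      vertex 16.82 3.07 0.00
      vertex 19.38 8.51 17.49
      vertex 16.82 3.07 17.49
    endloop
  endfacet
  facet normal 0.9825 0.1865 0.0000
    outer loop
      vertex 19.38 8.51 0.00
      vertex 18.26 14.41 0.00
      vertex 18.26 14.41 17.49
    endloop
  endfacet
  facet normal 0.9825 0.1865 0.0000
    outer loop
      vertex 19.38 8.51 0.00
      vertex 18.26 14.41 17.49
      vertex 19.38 8.51 17.49
    endloop
  endfacet
endsolid part

The G0 Z moves step by Δz≈4.37 mm. Every layer's G1 loop is the same polygon, so the solid is a straight extrusion of it from z=0 to z≈17.5. Closing with flat bottom and top caps and triangulating gives 36 facets — a regular 10-sided prism (a cylinder approximated with 10 flat sides), circumscribed radius ≈ 9.73 mm, height ≈ 17.5 mm.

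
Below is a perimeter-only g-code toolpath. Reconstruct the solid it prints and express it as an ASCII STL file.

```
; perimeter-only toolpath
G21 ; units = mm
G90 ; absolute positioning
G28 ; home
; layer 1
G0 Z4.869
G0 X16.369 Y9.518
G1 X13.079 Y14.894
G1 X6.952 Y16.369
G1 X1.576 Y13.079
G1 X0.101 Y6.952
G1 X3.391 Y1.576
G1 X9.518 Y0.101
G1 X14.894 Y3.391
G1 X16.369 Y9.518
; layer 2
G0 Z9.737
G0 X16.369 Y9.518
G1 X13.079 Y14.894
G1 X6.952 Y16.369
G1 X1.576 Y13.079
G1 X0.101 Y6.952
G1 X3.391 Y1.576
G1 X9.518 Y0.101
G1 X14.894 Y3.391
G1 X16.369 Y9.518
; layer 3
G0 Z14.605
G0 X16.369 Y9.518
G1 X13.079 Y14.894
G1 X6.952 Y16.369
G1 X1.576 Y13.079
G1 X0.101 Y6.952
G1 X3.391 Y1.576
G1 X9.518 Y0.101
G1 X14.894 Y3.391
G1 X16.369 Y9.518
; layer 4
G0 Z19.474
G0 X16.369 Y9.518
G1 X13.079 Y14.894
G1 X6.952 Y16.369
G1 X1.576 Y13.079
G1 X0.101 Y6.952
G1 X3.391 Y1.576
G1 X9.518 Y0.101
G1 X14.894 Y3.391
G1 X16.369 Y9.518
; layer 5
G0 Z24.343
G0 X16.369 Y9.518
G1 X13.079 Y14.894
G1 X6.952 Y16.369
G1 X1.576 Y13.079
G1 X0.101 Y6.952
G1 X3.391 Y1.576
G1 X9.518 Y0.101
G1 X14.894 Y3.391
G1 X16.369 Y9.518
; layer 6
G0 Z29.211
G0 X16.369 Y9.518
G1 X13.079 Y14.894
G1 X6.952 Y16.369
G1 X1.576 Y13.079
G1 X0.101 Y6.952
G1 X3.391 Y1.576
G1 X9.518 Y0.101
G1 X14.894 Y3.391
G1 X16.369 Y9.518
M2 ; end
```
solid part
  facet normal 0.0000 0.0000 -1.0000
    outer loop
      vertex 6.952 16.369 0.000
      vertex 13.079 14.894 0.000
      vertex 16.369 9.518 0.000
    endloop
  endfacet
  facet normal 0.0000 0.0000 -1.0000
    outer loop
      vertex 1.576 13.079 0.000
      vertex 6.952 16.369 0.000
      vertex 16.369 9.518 0.000
    endloop
  endfacet
  facet normal 0.0000 0.0000 -1.0000
    outer loop
      vertex 0.101 6.952 0.000
      vertex 1.576 13.079 0.000
      vertex 16.369 9.518 0.000
    endloop
  endfacet
  facet normal 0.0000 0.0000 -1.0000
    outer loop
      vertex 3.391 1.576 0.000
      vertex 0.101 6.952 0.000
      vertex 16.369 9.518 0.000
    endloop
  endfacet
  facet normal 0.0000 0.0000 -1.0000
    outer loop
      vertex 9.518 0.101 0.000
      vertex 3.391 1.576 0.000
      vertex 16.369 9.518 0.000
    endloop
  endfacet
  facet normal 0.0000 0.0000 -1.0000
    outer loop
      vertex 14.894 3.391 0.000
      vertex 9.518 0.101 0.000
      vertex 16.369 9.518 0.000
    endloop
  endfacet
  facet normal 0.0000 0.0000 1.0000
    outer loop
      vertex 16.369 9.518 29.211
      vertex 13.079 14.894 29.211
      vertex 6.952 16.369 29.211
    endloop
  endfacet
  facet normal 0.0000 0.0000 1.0000
    outer loop
      vertex 16.369 9.518 29.211
      vertex 6.952 16.369 29.211
      vertex 1.576 13.079 29.211
    endloop
  endfacet
  facet normal 0.0000 0.0000 1.0000
    outer loop
      vertex 16.369 9.518 29.211
      vertex 1.576 13.079 29.211
      vertex 0.101 6.952 29.211
    endloop
  endfacet
  facet normal 0.0000 0.0000 1.0000
    outer loop
      vertex 16.369 9.518 29.211
      vertex 0.101 6.952 29.211
      vertex 3.391 1.576 29.211
    endloop
  endfacet
  facet normal 0.0000 0.0000 1.0000
    outer loop
      vertex 16.369 9.518 29.211
      vertex 3.391 1.576 29.211
      vertex 9.518 0.101 29.211
    endloop
  endfacet
  facet normal 0.0000 0.0000 1.0000
    outer loop
      vertex 16.369 9.518 29.211
      vertex 9.518 0.101 29.211
      vertex 14.894 3.391 29.211
    endloop
  endfacet
  facet normal 0.8530 0.5220 0.0000
    outer loop
      vertex 16.369 9.518 0.000
      vertex 13.079 14.894 0.000
      vertex 13.079 14.894 29.211
    endloop
  endfacet
  facet normal 0.8530 0.5220 0.0000
    outer loop
      vertex 16.369 9.518 0.000
      vertex 13.079 14.894 29.211
      vertex 16.369 9.518 29.211
    endloop
  endfacet
  facet normal 0.2341 0.9722 0.0000
    outer loop
      vertex 13.079 14.894 0.000
      vertex 6.952 16.369 0.000
      vertex 6.952 16.369 29.211
    endloop
  endfacet
  facet normal 0.2341 0.9722 0.0000
    outer loop
      vertex 13.079 14.894 0.000
      vertex 6.952 16.369 29.211
      vertex 13.079 14.894 29.211
    endloop
  endfacet
  facet normal -0.5220 0.8530 0.0000
    outer loop
      vertex 6.952 16.369 0.000
      vertex 1.576 13.079 0.000
      vertex 1.576 13.079 29.211
    endloop
  endfacet
  facet normal -0.5220 0.8530 0.0000
    outer loop
      vertex 6.952 16.369 0.000
      vertex 1.576 13.079 29.211
      vertex 6.952 16.369 29.211
    endloop
  endfacet
  facet normal -0.9722 0.2341 0.0000
    outer loop
      vertex 1.576 13.079 0.000
      vertex 0.101 6.952 0.000
      vertex 0.101 6.952 29.211
    endloop
  endfacet
  facet normal -0.9722 0.2341 0.0000
    outer loop
      vertex 1.576 13.079 0.000
      vertex 0.101 6.952 29.211
      vertex 1.576 13.079 29.211
    endloop
  endfacet
  facet normal -0.8530 -0.5220 0.0000
    outer loop
      vertex 0.101 6.952 0.000
      vertex 3.391 1.576 0.000
      vertex 3.391 1.576 29.211
    endloop
  endfacet
  facet normal -0.8530 -0.5220 0.0000
    outer loop
      vertex 0.101 6.952 0.000
      vertex 3.391 1.576 29.211
      vertex 0.101 6.952 29.211
    endloop
  endfacet
  facet normal -0.2341 -0.9722 0.0000
    outer loop
      vertex 3.391 1.576 0.000
      vertex 9.518 0.101 0.000
      vertex 9.518 0.101 29.211
    endloop
  endfacet
  facet normal -0.2341 -0.9722 0.0000
    outer loop
      vertex 3.391 1.576 0.000
      vertex 9.518 0.101 29.211
      vertex 3.391 1.576 29.211
    endloop
  endfacet
  facet normal 0.5220 -0.8530 0.0000
    outer loop
      vertex 9.518 0.101 0.000
      vertex 14.894 3.391 0.000
      vertex 14.894 3.391 29.211
    endloop
  endfacet
  facet normal 0.5220 -0.8530 0.0000
    outer loop
      vertex 9.518 0.101 0.000
      vertex 14.894 3.391 29.211
      vertex 9.518 0.101 29.211
    endloop
  endfacet
  facet normal 0.9722 -0.2341 0.0000
    outer loop
      vertex 14.894 3.391 0.000
      vertex 16.369 9.518 0.000
      vertex 16.369 9.518 29.211
    endloop
  endfacet
  facet normal 0.9722 -0.2341 0.0000
    outer loop
      vertex 14.894 3.391 0.000
      vertex 16.369 9.518 29.211
      vertex 14.894 3.391 29.211
    endloop
  endfacet
endsolid part

The G0 Z moves step by Δz≈4.869 mm. Every layer's G1 loop is the same polygon, so the solid is a straight extrusion of it from z=0 to z≈29.2. Closing with flat bottom and top caps and triangulating gives 28 facets — a regular 8-sided prism (a cylinder approximated with 8 flat sides), circumscribed radius ≈ 8.23 mm, height ≈ 29.2 mm.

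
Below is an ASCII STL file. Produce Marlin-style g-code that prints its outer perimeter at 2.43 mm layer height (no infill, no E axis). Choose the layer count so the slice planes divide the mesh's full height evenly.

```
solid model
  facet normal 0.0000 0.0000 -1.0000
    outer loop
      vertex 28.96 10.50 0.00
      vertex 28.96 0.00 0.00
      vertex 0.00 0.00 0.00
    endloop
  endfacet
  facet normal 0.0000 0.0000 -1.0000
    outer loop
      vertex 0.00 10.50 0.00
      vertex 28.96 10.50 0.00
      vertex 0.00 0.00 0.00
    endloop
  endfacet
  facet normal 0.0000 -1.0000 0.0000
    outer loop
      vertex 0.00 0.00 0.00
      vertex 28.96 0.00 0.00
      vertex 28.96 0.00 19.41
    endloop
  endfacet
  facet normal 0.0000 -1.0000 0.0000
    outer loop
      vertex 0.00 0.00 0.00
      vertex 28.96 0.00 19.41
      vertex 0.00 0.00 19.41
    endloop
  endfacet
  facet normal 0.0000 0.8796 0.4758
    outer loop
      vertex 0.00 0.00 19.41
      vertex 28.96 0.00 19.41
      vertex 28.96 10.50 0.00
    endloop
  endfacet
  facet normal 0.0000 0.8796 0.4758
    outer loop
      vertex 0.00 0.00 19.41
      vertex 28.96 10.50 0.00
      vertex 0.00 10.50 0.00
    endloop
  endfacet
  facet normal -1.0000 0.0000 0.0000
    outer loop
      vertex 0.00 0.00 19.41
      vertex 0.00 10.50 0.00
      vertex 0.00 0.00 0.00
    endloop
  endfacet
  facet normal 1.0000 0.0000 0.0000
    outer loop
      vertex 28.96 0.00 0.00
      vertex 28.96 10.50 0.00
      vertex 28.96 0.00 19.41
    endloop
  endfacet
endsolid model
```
; perimeter-only toolpath
G21 ; units = mm
G90 ; absolute positioning
G28 ; home
; layer 1
G0 Z2.43
G0 X0.00 Y0.00
G1 X28.96 Y0.00
G1 X28.96 Y9.19
G1 X0.00 Y9.19
G1 X0.00 Y0.00
; layer 2
G0 Z4.85
G0 X0.00 Y0.00
G1 X28.96 Y0.00
G1 X28.96 Y7.88
G1 X0.00 Y7.88
G1 X0.00 Y0.00
; layer 3
G0 Z7.28
G0 X0.00 Y0.00
G1 X28.96 Y0.00
G1 X28.96 Y6.56
G1 X0.00 Y6.56
G1 X0.00 Y0.00
; layer 4
G0 Z9.71
G0 X0.00 Y0.00
G1 X28.96 Y0.00
G1 X28.96 Y5.25
G1 X0.00 Y5.25
G1 X0.00 Y0.00
; layer 5
G0 Z12.13
G0 X0.00 Y0.00
G1 X28.96 Y0.00
G1 X28.96 Y3.94
G1 X0.00 Y3.94
G1 X0.00 Y0.00
; layer 6
G0 Z14.56
G0 X0.00 Y0.00
G1 X28.96 Y0.00
G1 X28.96 Y2.62
G1 X0.00 Y2.62
G1 X0.00 Y0.00
; layer 7
G0 Z16.98
G0 X0.00 Y0.00
G1 X28.96 Y0.00
G1 X28.96 Y1.31
G1 X0.00 Y1.31
G1 X0.00 Y0.00
M2 ; end

The solid is a wedge (ramp): 29 × 10.5 mm base, rising to 19.4 mm along the y=0 edge and sloping linearly to z=0 at y=10.5. Slicing at Δz = 2.43 mm — 8 equal slices spanning the solid's height, so layer i sits at z = i·h/8 — gives 7 non-empty perimeters. Each is a 4-segment closed polygon; G0 lifts to the layer z and rapids to the start vertex, then G1 traces the edges. The cross-section shrinks linearly with z (the slice at the apex is degenerate and omitted).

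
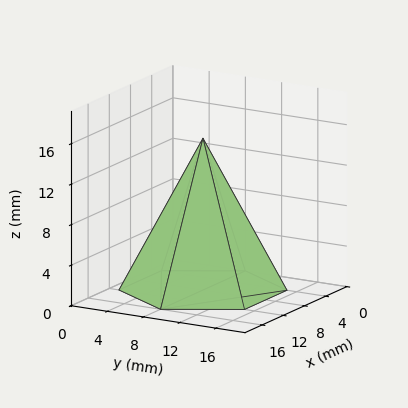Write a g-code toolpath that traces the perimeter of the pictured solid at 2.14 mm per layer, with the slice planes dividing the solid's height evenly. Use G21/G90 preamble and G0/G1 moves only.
Reading the render: the shape is a regular 6-sided pyramid, base circumscribed radius ≈ 8 mm, apex at z ≈ 15 mm (dimensions read to the nearest mm from the axis ticks). For the g-code, the solid's height is divided into equal slices at the stated Δz and each level perimeter traced with G1 moves after a G0 lift.

; perimeter-only toolpath
G21 ; units = mm
G90 ; absolute positioning
G28 ; home
; layer 1
G0 Z2.14
G0 X14.86 Y8.00
G1 X11.43 Y13.94
G1 X4.57 Y13.94
G1 X1.14 Y8.00
G1 X4.57 Y2.06
G1 X11.43 Y2.06
G1 X14.86 Y8.00
; layer 2
G0 Z4.29
G0 X13.71 Y8.00
G1 X10.86 Y12.95
G1 X5.14 Y12.95
G1 X2.29 Y8.00
G1 X5.14 Y3.05
G1 X10.86 Y3.05
G1 X13.71 Y8.00
; layer 3
G0 Z6.43
G0 X12.57 Y8.00
G1 X10.29 Y11.96
G1 X5.71 Y11.96
G1 X3.43 Y8.00
G1 X5.71 Y4.04
G1 X10.29 Y4.04
G1 X12.57 Y8.00
; layer 4
G0 Z8.57
G0 X11.43 Y8.00
G1 X9.71 Y10.97
G1 X6.29 Y10.97
G1 X4.57 Y8.00
G1 X6.29 Y5.03
G1 X9.71 Y5.03
G1 X11.43 Y8.00
; layer 5
G0 Z10.71
G0 X10.29 Y8.00
G1 X9.14 Y9.98
G1 X6.86 Y9.98
G1 X5.71 Y8.00
G1 X6.86 Y6.02
G1 X9.14 Y6.02
G1 X10.29 Y8.00
; layer 6
G0 Z12.86
G0 X9.14 Y8.00
G1 X8.57 Y8.99
G1 X7.43 Y8.99
G1 X6.86 Y8.00
G1 X7.43 Y7.01
G1 X8.57 Y7.01
G1 X9.14 Y8.00
M2 ; end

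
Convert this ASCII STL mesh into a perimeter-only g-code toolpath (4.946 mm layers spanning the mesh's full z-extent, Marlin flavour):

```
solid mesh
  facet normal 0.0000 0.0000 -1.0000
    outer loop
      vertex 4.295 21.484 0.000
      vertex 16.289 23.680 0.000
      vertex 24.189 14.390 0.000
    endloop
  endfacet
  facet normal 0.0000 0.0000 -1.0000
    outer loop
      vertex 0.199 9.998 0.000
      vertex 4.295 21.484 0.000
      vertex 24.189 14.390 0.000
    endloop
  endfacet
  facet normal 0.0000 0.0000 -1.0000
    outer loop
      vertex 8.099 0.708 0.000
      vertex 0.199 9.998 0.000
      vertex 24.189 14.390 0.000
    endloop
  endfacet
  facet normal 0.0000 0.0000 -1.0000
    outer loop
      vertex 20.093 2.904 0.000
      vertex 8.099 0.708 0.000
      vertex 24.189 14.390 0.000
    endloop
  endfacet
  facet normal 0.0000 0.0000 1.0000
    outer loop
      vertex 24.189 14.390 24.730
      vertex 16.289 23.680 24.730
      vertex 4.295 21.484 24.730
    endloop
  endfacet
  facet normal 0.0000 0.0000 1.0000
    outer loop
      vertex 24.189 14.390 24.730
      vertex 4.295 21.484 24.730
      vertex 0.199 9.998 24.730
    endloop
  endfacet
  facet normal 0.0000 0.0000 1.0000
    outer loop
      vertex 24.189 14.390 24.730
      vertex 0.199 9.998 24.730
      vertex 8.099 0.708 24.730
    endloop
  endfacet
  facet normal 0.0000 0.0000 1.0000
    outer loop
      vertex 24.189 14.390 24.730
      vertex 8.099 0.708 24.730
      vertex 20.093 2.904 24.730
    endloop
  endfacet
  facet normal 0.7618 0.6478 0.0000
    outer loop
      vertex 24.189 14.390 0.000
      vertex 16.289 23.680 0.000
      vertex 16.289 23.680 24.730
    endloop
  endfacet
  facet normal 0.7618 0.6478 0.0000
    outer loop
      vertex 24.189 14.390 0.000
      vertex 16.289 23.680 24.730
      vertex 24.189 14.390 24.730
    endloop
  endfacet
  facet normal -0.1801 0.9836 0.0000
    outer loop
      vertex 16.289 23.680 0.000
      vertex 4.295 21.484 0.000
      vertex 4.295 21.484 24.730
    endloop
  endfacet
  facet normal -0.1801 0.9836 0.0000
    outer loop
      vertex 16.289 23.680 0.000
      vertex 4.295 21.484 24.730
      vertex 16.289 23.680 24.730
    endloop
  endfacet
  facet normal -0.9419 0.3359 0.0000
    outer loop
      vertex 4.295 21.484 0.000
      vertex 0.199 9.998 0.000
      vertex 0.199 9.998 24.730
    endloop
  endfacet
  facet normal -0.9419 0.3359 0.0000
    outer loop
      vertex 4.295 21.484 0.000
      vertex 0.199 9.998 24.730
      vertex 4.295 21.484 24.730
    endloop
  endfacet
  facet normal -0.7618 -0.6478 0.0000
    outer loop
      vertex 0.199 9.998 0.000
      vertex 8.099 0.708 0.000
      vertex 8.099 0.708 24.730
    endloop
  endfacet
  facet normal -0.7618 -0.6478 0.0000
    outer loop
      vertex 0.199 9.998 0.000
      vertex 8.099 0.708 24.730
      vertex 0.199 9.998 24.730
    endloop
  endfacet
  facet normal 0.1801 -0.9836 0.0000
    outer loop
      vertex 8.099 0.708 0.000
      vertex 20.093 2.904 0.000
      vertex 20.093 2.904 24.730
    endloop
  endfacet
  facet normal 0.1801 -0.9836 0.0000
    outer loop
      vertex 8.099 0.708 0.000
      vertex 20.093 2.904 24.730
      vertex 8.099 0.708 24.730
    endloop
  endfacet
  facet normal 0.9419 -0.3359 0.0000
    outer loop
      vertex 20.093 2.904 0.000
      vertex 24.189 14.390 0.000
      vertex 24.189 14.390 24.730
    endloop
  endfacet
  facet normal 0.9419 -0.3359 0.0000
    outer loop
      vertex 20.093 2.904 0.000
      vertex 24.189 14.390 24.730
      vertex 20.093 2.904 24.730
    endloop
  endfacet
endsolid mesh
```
; perimeter-only toolpath
G21 ; units = mm
G90 ; absolute positioning
G28 ; home
; layer 1
G0 Z4.946
G0 X24.189 Y14.390
G1 X16.289 Y23.680
G1 X4.295 Y21.484
G1 X0.199 Y9.998
G1 X8.099 Y0.708
G1 X20.093 Y2.904
G1 X24.189 Y14.390
; layer 2
G0 Z9.892
G0 X24.189 Y14.390
G1 X16.289 Y23.680
G1 X4.295 Y21.484
G1 X0.199 Y9.998
G1 X8.099 Y0.708
G1 X20.093 Y2.904
G1 X24.189 Y14.390
; layer 3
G0 Z14.838
G0 X24.189 Y14.390
G1 X16.289 Y23.680
G1 X4.295 Y21.484
G1 X0.199 Y9.998
G1 X8.099 Y0.708
G1 X20.093 Y2.904
G1 X24.189 Y14.390
; layer 4
G0 Z19.784
G0 X24.189 Y14.390
G1 X16.289 Y23.680
G1 X4.295 Y21.484
G1 X0.199 Y9.998
G1 X8.099 Y0.708
G1 X20.093 Y2.904
G1 X24.189 Y14.390
; layer 5
G0 Z24.730
G0 X24.189 Y14.390
G1 X16.289 Y23.680
G1 X4.295 Y21.484
G1 X0.199 Y9.998
G1 X8.099 Y0.708
G1 X20.093 Y2.904
G1 X24.189 Y14.390
M2 ; end

The solid is a regular 6-sided prism (a cylinder approximated with 6 flat sides), circumscribed radius ≈ 12.2 mm, height ≈ 24.7 mm. Slicing at Δz = 4.946 mm — 5 equal slices spanning the solid's height, so layer i sits at z = i·h/5 — gives 5 non-empty perimeters. Each is a 6-segment closed polygon; G0 lifts to the layer z and rapids to the start vertex, then G1 traces the edges.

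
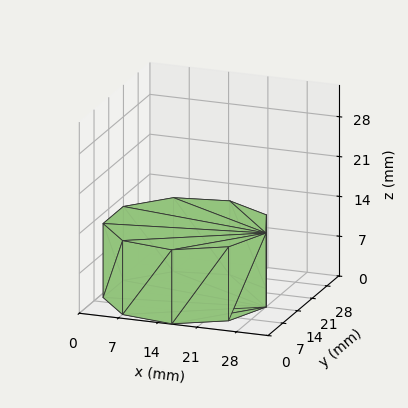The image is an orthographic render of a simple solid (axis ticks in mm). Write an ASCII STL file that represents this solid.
Reading the render: the shape is a regular 9-sided prism (a cylinder approximated with 9 flat sides), circumscribed radius ≈ 14 mm, height ≈ 13 mm (dimensions read to the nearest mm from the axis ticks). For the STL, each face is triangulated and given an outward normal.

solid part
  facet normal 0.0000 0.0000 -1.0000
    outer loop
      vertex 16.4 27.8 0.0
      vertex 24.7 23.0 0.0
      vertex 28.0 14.0 0.0
    endloop
  endfacet
  facet normal 0.0000 0.0000 -1.0000
    outer loop
      vertex 7.0 26.1 0.0
      vertex 16.4 27.8 0.0
      vertex 28.0 14.0 0.0
    endloop
  endfacet
  facet normal 0.0000 0.0000 -1.0000
    outer loop
      vertex 0.8 18.8 0.0
      vertex 7.0 26.1 0.0
      vertex 28.0 14.0 0.0
    endloop
  endfacet
  facet normal 0.0000 0.0000 -1.0000
    outer loop
      vertex 0.8 9.2 0.0
      vertex 0.8 18.8 0.0
      vertex 28.0 14.0 0.0
    endloop
  endfacet
  facet normal 0.0000 0.0000 -1.0000
    outer loop
      vertex 7.0 1.9 0.0
      vertex 0.8 9.2 0.0
      vertex 28.0 14.0 0.0
    endloop
  endfacet
  facet normal 0.0000 0.0000 -1.0000
    outer loop
      vertex 16.4 0.2 0.0
      vertex 7.0 1.9 0.0
      vertex 28.0 14.0 0.0
    endloop
  endfacet
  facet normal 0.0000 0.0000 -1.0000
    outer loop
      vertex 24.7 5.0 0.0
      vertex 16.4 0.2 0.0
      vertex 28.0 14.0 0.0
    endloop
  endfacet
  facet normal 0.0000 0.0000 1.0000
    outer loop
      vertex 28.0 14.0 13.0
      vertex 24.7 23.0 13.0
      vertex 16.4 27.8 13.0
    endloop
  endfacet
  facet normal 0.0000 0.0000 1.0000
    outer loop
      vertex 28.0 14.0 13.0
      vertex 16.4 27.8 13.0
      vertex 7.0 26.1 13.0
    endloop
  endfacet
  facet normal 0.0000 0.0000 1.0000
    outer loop
      vertex 28.0 14.0 13.0
      vertex 7.0 26.1 13.0
      vertex 0.8 18.8 13.0
    endloop
  endfacet
  facet normal 0.0000 0.0000 1.0000
    outer loop
      vertex 28.0 14.0 13.0
      vertex 0.8 18.8 13.0
      vertex 0.8 9.2 13.0
    endloop
  endfacet
  facet normal 0.0000 0.0000 1.0000
    outer loop
      vertex 28.0 14.0 13.0
      vertex 0.8 9.2 13.0
      vertex 7.0 1.9 13.0
    endloop
  endfacet
  facet normal 0.0000 0.0000 1.0000
    outer loop
      vertex 28.0 14.0 13.0
      vertex 7.0 1.9 13.0
      vertex 16.4 0.2 13.0
    endloop
  endfacet
  facet normal 0.0000 0.0000 1.0000
    outer loop
      vertex 28.0 14.0 13.0
      vertex 16.4 0.2 13.0
      vertex 24.7 5.0 13.0
    endloop
  endfacet
  facet normal 0.9389 0.3443 0.0000
    outer loop
      vertex 28.0 14.0 0.0
      vertex 24.7 23.0 0.0
      vertex 24.7 23.0 13.0
    endloop
  endfacet
  facet normal 0.9389 0.3443 0.0000
    outer loop
      vertex 28.0 14.0 0.0
      vertex 24.7 23.0 13.0
      vertex 28.0 14.0 13.0
    endloop
  endfacet
  facet normal 0.5006 0.8657 0.0000
    outer loop
      vertex 24.7 23.0 0.0
      vertex 16.4 27.8 0.0
      vertex 16.4 27.8 13.0
    endloop
  endfacet
  facet normal 0.5006 0.8657 0.0000
    outer loop
      vertex 24.7 23.0 0.0
      vertex 16.4 27.8 13.0
      vertex 24.7 23.0 13.0
    endloop
  endfacet
  facet normal -0.1780 0.9840 0.0000
    outer loop
      vertex 16.4 27.8 0.0
      vertex 7.0 26.1 0.0
      vertex 7.0 26.1 13.0
    endloop
  endfacet
  facet normal -0.1780 0.9840 0.0000
    outer loop
      vertex 16.4 27.8 0.0
      vertex 7.0 26.1 13.0
      vertex 16.4 27.8 13.0
    endloop
  endfacet
  facet normal -0.7622 0.6473 0.0000
    outer loop
      vertex 7.0 26.1 0.0
      vertex 0.8 18.8 0.0
      vertex 0.8 18.8 13.0
    endloop
  endfacet
  facet normal -0.7622 0.6473 0.0000
    outer loop
      vertex 7.0 26.1 0.0
      vertex 0.8 18.8 13.0
      vertex 7.0 26.1 13.0
    endloop
  endfacet
  facet normal -1.0000 0.0000 0.0000
    outer loop
      vertex 0.8 18.8 0.0
      vertex 0.8 9.2 0.0
      vertex 0.8 9.2 13.0
    endloop
  endfacet
  facet normal -1.0000 0.0000 0.0000
    outer loop
      vertex 0.8 18.8 0.0
      vertex 0.8 9.2 13.0
      vertex 0.8 18.8 13.0
    endloop
  endfacet
  facet normal -0.7622 -0.6473 0.0000
    outer loop
      vertex 0.8 9.2 0.0
      vertex 7.0 1.9 0.0
      vertex 7.0 1.9 13.0
    endloop
  endfacet
  facet normal -0.7622 -0.6473 0.0000
    outer loop
      vertex 0.8 9.2 0.0
      vertex 7.0 1.9 13.0
      vertex 0.8 9.2 13.0
    endloop
  endfacet
  facet normal -0.1780 -0.9840 0.0000
    outer loop
      vertex 7.0 1.9 0.0
      vertex 16.4 0.2 0.0
      vertex 16.4 0.2 13.0
    endloop
  endfacet
  facet normal -0.1780 -0.9840 0.0000
    outer loop
      vertex 7.0 1.9 0.0
      vertex 16.4 0.2 13.0
      vertex 7.0 1.9 13.0
    endloop
  endfacet
  facet normal 0.5006 -0.8657 0.0000
    outer loop
      vertex 16.4 0.2 0.0
      vertex 24.7 5.0 0.0
      vertex 24.7 5.0 13.0
    endloop
  endfacet
  facet normal 0.5006 -0.8657 0.0000
    outer loop
      vertex 16.4 0.2 0.0
      vertex 24.7 5.0 13.0
      vertex 16.4 0.2 13.0
    endloop
  endfacet
  facet normal 0.9389 -0.3443 0.0000
    outer loop
      vertex 24.7 5.0 0.0
      vertex 28.0 14.0 0.0
      vertex 28.0 14.0 13.0
    endloop
  endfacet
  facet normal 0.9389 -0.3443 0.0000
    outer loop
      vertex 24.7 5.0 0.0
      vertex 28.0 14.0 13.0
      vertex 24.7 5.0 13.0
    endloop
  endfacet
endsolid part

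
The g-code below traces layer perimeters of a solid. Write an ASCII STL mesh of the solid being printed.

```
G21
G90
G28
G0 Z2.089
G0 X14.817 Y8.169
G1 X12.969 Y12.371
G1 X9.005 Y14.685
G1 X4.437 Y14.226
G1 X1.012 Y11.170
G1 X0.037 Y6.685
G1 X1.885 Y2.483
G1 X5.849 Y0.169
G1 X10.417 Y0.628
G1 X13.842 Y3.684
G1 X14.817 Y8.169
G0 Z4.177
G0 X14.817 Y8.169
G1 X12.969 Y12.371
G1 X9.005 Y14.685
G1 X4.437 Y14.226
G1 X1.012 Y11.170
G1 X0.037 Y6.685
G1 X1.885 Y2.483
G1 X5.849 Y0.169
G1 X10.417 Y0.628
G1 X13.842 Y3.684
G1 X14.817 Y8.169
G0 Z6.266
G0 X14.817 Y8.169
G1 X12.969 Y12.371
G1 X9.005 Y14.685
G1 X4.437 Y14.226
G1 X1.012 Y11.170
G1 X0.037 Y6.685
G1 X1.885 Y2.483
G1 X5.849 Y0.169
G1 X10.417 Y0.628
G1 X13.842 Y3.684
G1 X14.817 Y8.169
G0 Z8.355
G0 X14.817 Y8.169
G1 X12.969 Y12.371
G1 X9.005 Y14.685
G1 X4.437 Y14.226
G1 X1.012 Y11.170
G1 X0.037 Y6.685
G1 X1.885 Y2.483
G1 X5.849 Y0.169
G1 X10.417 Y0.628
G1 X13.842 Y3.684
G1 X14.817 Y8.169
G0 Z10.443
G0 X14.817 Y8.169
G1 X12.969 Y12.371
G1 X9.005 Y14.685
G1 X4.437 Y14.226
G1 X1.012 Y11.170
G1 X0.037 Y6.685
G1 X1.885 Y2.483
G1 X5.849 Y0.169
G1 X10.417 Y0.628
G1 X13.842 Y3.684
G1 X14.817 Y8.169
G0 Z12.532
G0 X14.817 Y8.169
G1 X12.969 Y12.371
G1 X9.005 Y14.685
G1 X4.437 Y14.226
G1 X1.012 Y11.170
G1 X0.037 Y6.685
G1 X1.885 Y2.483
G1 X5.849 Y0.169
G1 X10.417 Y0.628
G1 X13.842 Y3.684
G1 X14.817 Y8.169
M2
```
solid part
  facet normal 0.0000 0.0000 -1.0000
    outer loop
      vertex 9.005 14.685 0.000
      vertex 12.969 12.371 0.000
      vertex 14.817 8.169 0.000
    endloop
  endfacet
  facet normal 0.0000 0.0000 -1.0000
    outer loop
      vertex 4.437 14.226 0.000
      vertex 9.005 14.685 0.000
      vertex 14.817 8.169 0.000
    endloop
  endfacet
  facet normal 0.0000 0.0000 -1.0000
    outer loop
      vertex 1.012 11.170 0.000
      vertex 4.437 14.226 0.000
      vertex 14.817 8.169 0.000
    endloop
  endfacet
  facet normal 0.0000 0.0000 -1.0000
    outer loop
      vertex 0.037 6.685 0.000
      vertex 1.012 11.170 0.000
      vertex 14.817 8.169 0.000
    endloop
  endfacet
  facet normal 0.0000 0.0000 -1.0000
    outer loop
      vertex 1.885 2.483 0.000
      vertex 0.037 6.685 0.000
      vertex 14.817 8.169 0.000
    endloop
  endfacet
  facet normal 0.0000 0.0000 -1.0000
    outer loop
      vertex 5.849 0.169 0.000
      vertex 1.885 2.483 0.000
      vertex 14.817 8.169 0.000
    endloop
  endfacet
  facet normal 0.0000 0.0000 -1.0000
    outer loop
      vertex 10.417 0.628 0.000
      vertex 5.849 0.169 0.000
      vertex 14.817 8.169 0.000
    endloop
  endfacet
  facet normal 0.0000 0.0000 -1.0000
    outer loop
      vertex 13.842 3.684 0.000
      vertex 10.417 0.628 0.000
      vertex 14.817 8.169 0.000
    endloop
  endfacet
  facet normal 0.0000 0.0000 1.0000
    outer loop
      vertex 14.817 8.169 12.532
      vertex 12.969 12.371 12.532
      vertex 9.005 14.685 12.532
    endloop
  endfacet
  facet normal 0.0000 0.0000 1.0000
    outer loop
      vertex 14.817 8.169 12.532
      vertex 9.005 14.685 12.532
      vertex 4.437 14.226 12.532
    endloop
  endfacet
  facet normal 0.0000 0.0000 1.0000
    outer loop
      vertex 14.817 8.169 12.532
      vertex 4.437 14.226 12.532
      vertex 1.012 11.170 12.532
    endloop
  endfacet
  facet normal 0.0000 0.0000 1.0000
    outer loop
      vertex 14.817 8.169 12.532
      vertex 1.012 11.170 12.532
      vertex 0.037 6.685 12.532
    endloop
  endfacet
  facet normal 0.0000 0.0000 1.0000
    outer loop
      vertex 14.817 8.169 12.532
      vertex 0.037 6.685 12.532
      vertex 1.885 2.483 12.532
    endloop
  endfacet
  facet normal 0.0000 0.0000 1.0000
    outer loop
      vertex 14.817 8.169 12.532
      vertex 1.885 2.483 12.532
      vertex 5.849 0.169 12.532
    endloop
  endfacet
  facet normal 0.0000 0.0000 1.0000
    outer loop
      vertex 14.817 8.169 12.532
      vertex 5.849 0.169 12.532
      vertex 10.417 0.628 12.532
    endloop
  endfacet
  facet normal 0.0000 0.0000 1.0000
    outer loop
      vertex 14.817 8.169 12.532
      vertex 10.417 0.628 12.532
      vertex 13.842 3.684 12.532
    endloop
  endfacet
  facet normal 0.9154 0.4026 0.0000
    outer loop
      vertex 14.817 8.169 0.000
      vertex 12.969 12.371 0.000
      vertex 12.969 12.371 12.532
    endloop
  endfacet
  facet normal 0.9154 0.4026 0.0000
    outer loop
      vertex 14.817 8.169 0.000
      vertex 12.969 12.371 12.532
      vertex 14.817 8.169 12.532
    endloop
  endfacet
  facet normal 0.5041 0.8636 0.0000
    outer loop
      vertex 12.969 12.371 0.000
      vertex 9.005 14.685 0.000
      vertex 9.005 14.685 12.532
    endloop
  endfacet
  facet normal 0.5041 0.8636 0.0000
    outer loop
      vertex 12.969 12.371 0.000
      vertex 9.005 14.685 12.532
      vertex 12.969 12.371 12.532
    endloop
  endfacet
  facet normal -0.1000 0.9950 0.0000
    outer loop
      vertex 9.005 14.685 0.000
      vertex 4.437 14.226 0.000
      vertex 4.437 14.226 12.532
    endloop
  endfacet
  facet normal -0.1000 0.9950 0.0000
    outer loop
      vertex 9.005 14.685 0.000
      vertex 4.437 14.226 12.532
      vertex 9.005 14.685 12.532
    endloop
  endfacet
  facet normal -0.6658 0.7462 0.0000
    outer loop
      vertex 4.437 14.226 0.000
      vertex 1.012 11.170 0.000
      vertex 1.012 11.170 12.532
    endloop
  endfacet
  facet normal -0.6658 0.7462 0.0000
    outer loop
      vertex 4.437 14.226 0.000
      vertex 1.012 11.170 12.532
      vertex 4.437 14.226 12.532
    endloop
  endfacet
  facet normal -0.9772 0.2124 0.0000
    outer loop
      vertex 1.012 11.170 0.000
      vertex 0.037 6.685 0.000
      vertex 0.037 6.685 12.532
    endloop
  endfacet
  facet normal -0.9772 0.2124 0.0000
    outer loop
      vertex 1.012 11.170 0.000
      vertex 0.037 6.685 12.532
      vertex 1.012 11.170 12.532
    endloop
  endfacet
  facet normal -0.9154 -0.4026 0.0000
    outer loop
      vertex 0.037 6.685 0.000
      vertex 1.885 2.483 0.000
      vertex 1.885 2.483 12.532
    endloop
  endfacet
  facet normal -0.9154 -0.4026 0.0000
    outer loop
      vertex 0.037 6.685 0.000
      vertex 1.885 2.483 12.532
      vertex 0.037 6.685 12.532
    endloop
  endfacet
  facet normal -0.5041 -0.8636 0.0000
    outer loop
      vertex 1.885 2.483 0.000
      vertex 5.849 0.169 0.000
      vertex 5.849 0.169 12.532
    endloop
  endfacet
  facet normal -0.5041 -0.8636 0.0000
    outer loop
      vertex 1.885 2.483 0.000
      vertex 5.849 0.169 12.532
      vertex 1.885 2.483 12.532
    endloop
  endfacet
  facet normal 0.1000 -0.9950 0.0000
    outer loop
      vertex 5.849 0.169 0.000
      vertex 10.417 0.628 0.000
      vertex 10.417 0.628 12.532
    endloop
  endfacet
  facet normal 0.1000 -0.9950 0.0000
    outer loop
      vertex 5.849 0.169 0.000
      vertex 10.417 0.628 12.532
      vertex 5.849 0.169 12.532
    endloop
  endfacet
  facet normal 0.6658 -0.7462 0.0000
    outer loop
      vertex 10.417 0.628 0.000
      vertex 13.842 3.684 0.000
      vertex 13.842 3.684 12.532
    endloop
  endfacet
  facet normal 0.6658 -0.7462 0.0000
    outer loop
      vertex 10.417 0.628 0.000
      vertex 13.842 3.684 12.532
      vertex 10.417 0.628 12.532
    endloop
  endfacet
  facet normal 0.9772 -0.2124 0.0000
    outer loop
      vertex 13.842 3.684 0.000
      vertex 14.817 8.169 0.000
      vertex 14.817 8.169 12.532
    endloop
  endfacet
  facet normal 0.9772 -0.2124 0.0000
    outer loop
      vertex 13.842 3.684 0.000
      vertex 14.817 8.169 12.532
      vertex 13.842 3.684 12.532
    endloop
  endfacet
endsolid part

The G0 Z moves step by Δz≈2.089 mm. Every layer's G1 loop is the same polygon, so the solid is a straight extrusion of it from z=0 to z≈12.5. Closing with flat bottom and top caps and triangulating gives 36 facets — a regular 10-sided prism (a cylinder approximated with 10 flat sides), circumscribed radius ≈ 7.43 mm, height ≈ 12.5 mm.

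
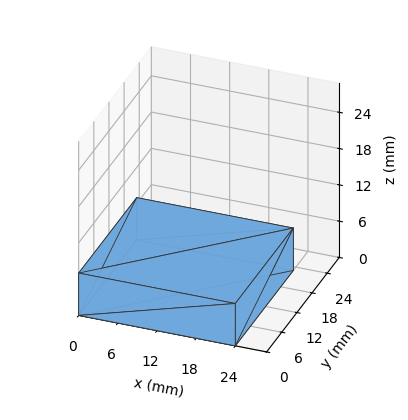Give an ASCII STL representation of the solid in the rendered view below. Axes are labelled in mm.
Reading the render: the shape is a rectangular box, roughly 24 × 23 mm footprint and 7 mm tall (dimensions read to the nearest mm from the axis ticks). For the STL, each face is triangulated and given an outward normal.

solid part
  facet normal 0.0000 0.0000 -1.0000
    outer loop
      vertex 24.00 23.00 0.00
      vertex 24.00 0.00 0.00
      vertex 0.00 0.00 0.00
    endloop
  endfacet
  facet normal 0.0000 0.0000 -1.0000
    outer loop
      vertex 0.00 23.00 0.00
      vertex 24.00 23.00 0.00
      vertex 0.00 0.00 0.00
    endloop
  endfacet
  facet normal 0.0000 0.0000 1.0000
    outer loop
      vertex 0.00 0.00 7.00
      vertex 24.00 0.00 7.00
      vertex 24.00 23.00 7.00
    endloop
  endfacet
  facet normal 0.0000 0.0000 1.0000
    outer loop
      vertex 0.00 0.00 7.00
      vertex 24.00 23.00 7.00
      vertex 0.00 23.00 7.00
    endloop
  endfacet
  facet normal 0.0000 -1.0000 0.0000
    outer loop
      vertex 0.00 0.00 0.00
      vertex 24.00 0.00 0.00
      vertex 24.00 0.00 7.00
    endloop
  endfacet
  facet normal 0.0000 -1.0000 0.0000
    outer loop
      vertex 0.00 0.00 0.00
      vertex 24.00 0.00 7.00
      vertex 0.00 0.00 7.00
    endloop
  endfacet
  facet normal 0.0000 1.0000 0.0000
    outer loop
      vertex 24.00 23.00 7.00
      vertex 24.00 23.00 0.00
      vertex 0.00 23.00 0.00
    endloop
  endfacet
  facet normal 0.0000 1.0000 0.0000
    outer loop
      vertex 0.00 23.00 7.00
      vertex 24.00 23.00 7.00
      vertex 0.00 23.00 0.00
    endloop
  endfacet
  facet normal -1.0000 0.0000 0.0000
    outer loop
      vertex 0.00 23.00 7.00
      vertex 0.00 23.00 0.00
      vertex 0.00 0.00 0.00
    endloop
  endfacet
  facet normal -1.0000 0.0000 0.0000
    outer loop
      vertex 0.00 0.00 7.00
      vertex 0.00 23.00 7.00
      vertex 0.00 0.00 0.00
    endloop
  endfacet
  facet normal 1.0000 0.0000 0.0000
    outer loop
      vertex 24.00 0.00 0.00
      vertex 24.00 23.00 0.00
      vertex 24.00 23.00 7.00
    endloop
  endfacet
  facet normal 1.0000 0.0000 0.0000
    outer loop
      vertex 24.00 0.00 0.00
      vertex 24.00 23.00 7.00
      vertex 24.00 0.00 7.00
    endloop
  endfacet
endsolid part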